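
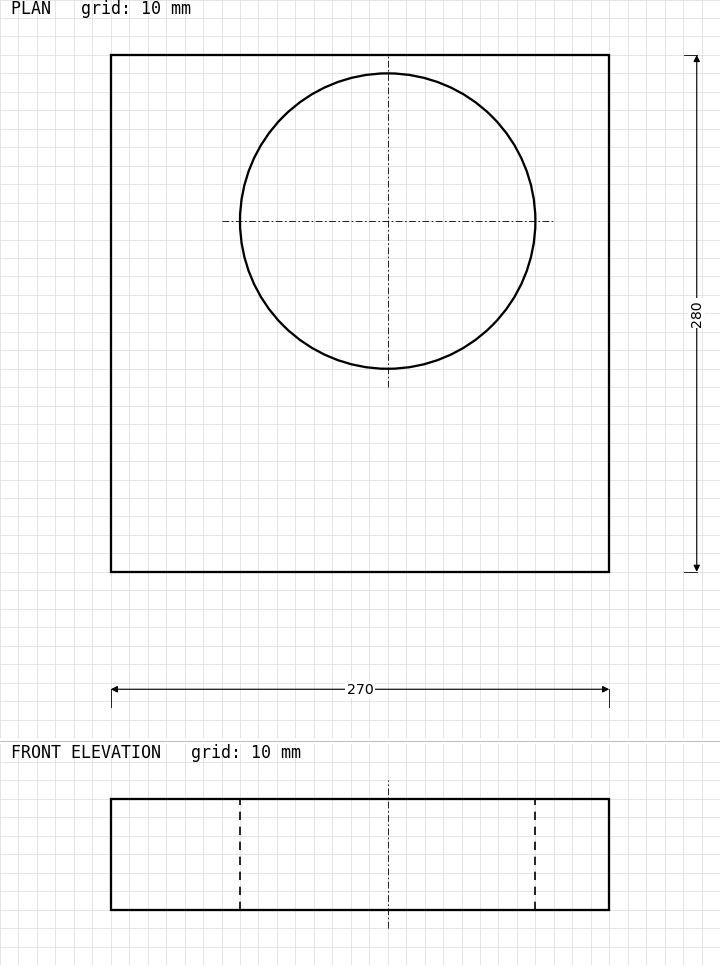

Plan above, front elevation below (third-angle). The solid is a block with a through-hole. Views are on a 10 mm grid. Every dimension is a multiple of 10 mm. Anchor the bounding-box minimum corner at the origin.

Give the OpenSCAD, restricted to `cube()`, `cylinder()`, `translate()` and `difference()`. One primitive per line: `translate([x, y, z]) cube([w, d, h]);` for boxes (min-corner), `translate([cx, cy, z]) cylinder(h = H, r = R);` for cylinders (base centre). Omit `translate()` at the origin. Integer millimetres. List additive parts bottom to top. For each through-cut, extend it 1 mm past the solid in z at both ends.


difference() {
  cube([270, 280, 60]);
  translate([150, 190, -1]) cylinder(h = 62, r = 80);
}


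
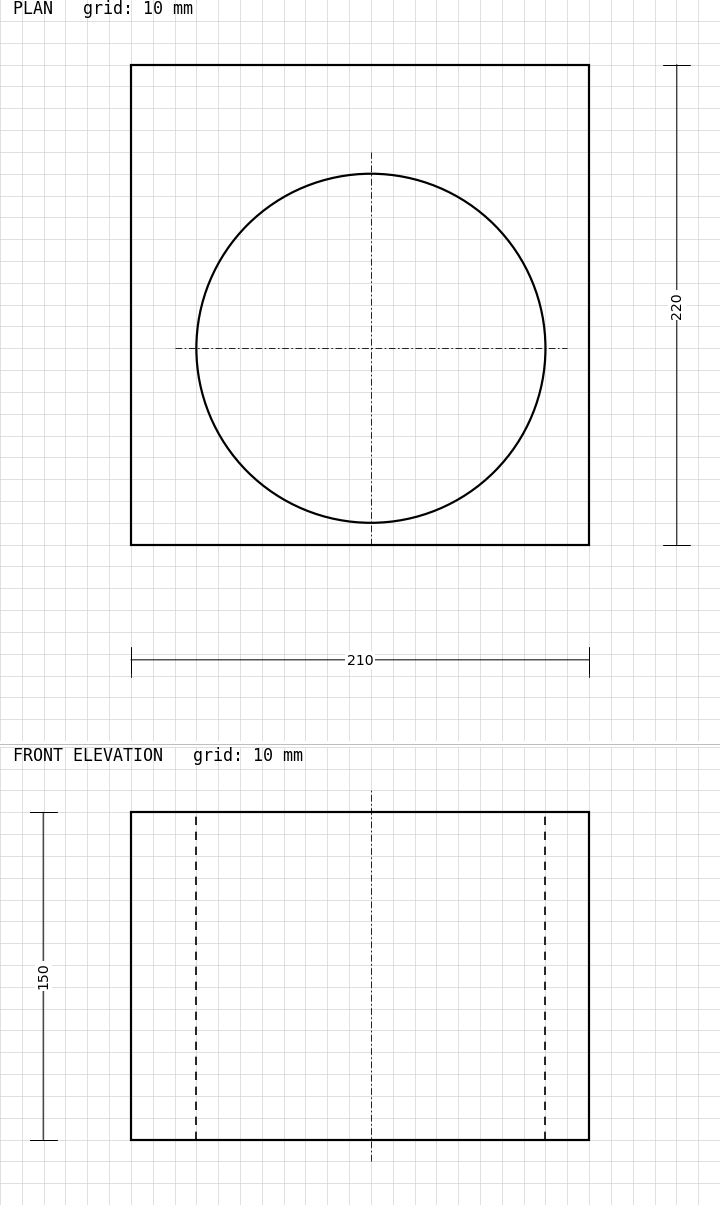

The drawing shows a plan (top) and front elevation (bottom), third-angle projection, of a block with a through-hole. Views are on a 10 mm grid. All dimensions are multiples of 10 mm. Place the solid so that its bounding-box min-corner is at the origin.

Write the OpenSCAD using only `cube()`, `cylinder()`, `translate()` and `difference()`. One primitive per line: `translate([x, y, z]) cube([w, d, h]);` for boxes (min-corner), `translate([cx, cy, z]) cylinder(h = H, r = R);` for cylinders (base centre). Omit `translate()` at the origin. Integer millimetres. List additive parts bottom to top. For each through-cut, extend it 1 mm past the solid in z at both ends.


difference() {
  cube([210, 220, 150]);
  translate([110, 90, -1]) cylinder(h = 152, r = 80);
}


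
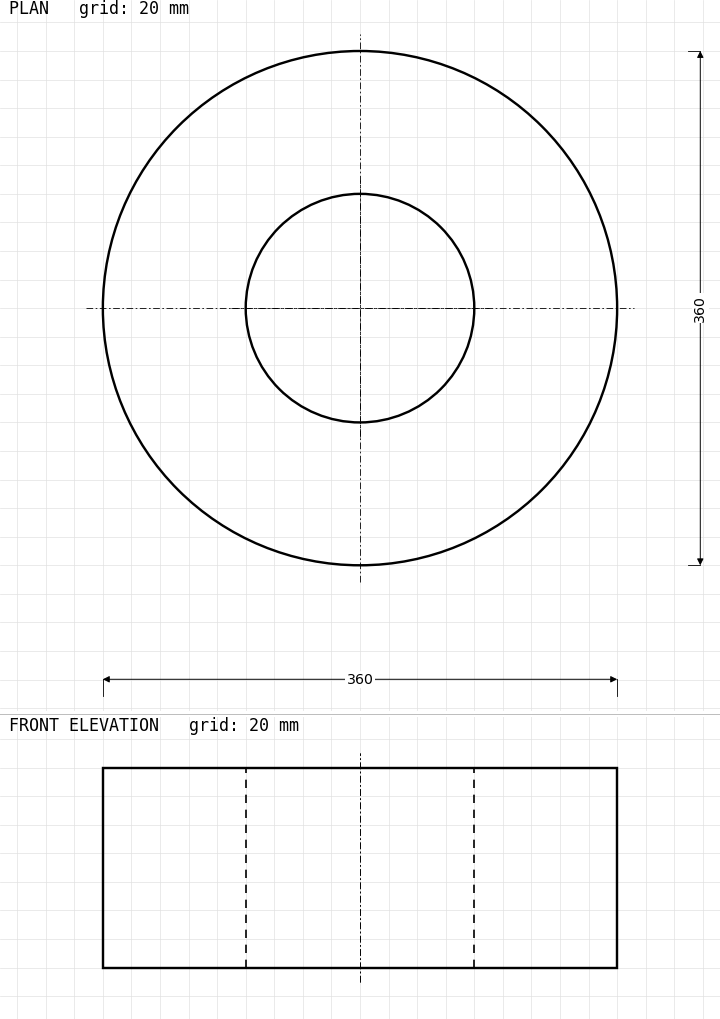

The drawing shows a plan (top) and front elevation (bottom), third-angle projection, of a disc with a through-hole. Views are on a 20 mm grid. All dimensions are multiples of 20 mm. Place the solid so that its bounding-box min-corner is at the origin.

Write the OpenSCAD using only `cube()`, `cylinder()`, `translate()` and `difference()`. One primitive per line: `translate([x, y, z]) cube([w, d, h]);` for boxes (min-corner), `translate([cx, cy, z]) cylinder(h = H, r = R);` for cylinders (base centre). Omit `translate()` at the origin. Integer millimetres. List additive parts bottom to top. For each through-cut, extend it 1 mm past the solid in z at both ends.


difference() {
  translate([180, 180, 0]) cylinder(h = 140, r = 180);
  translate([180, 180, -1]) cylinder(h = 142, r = 80);
}


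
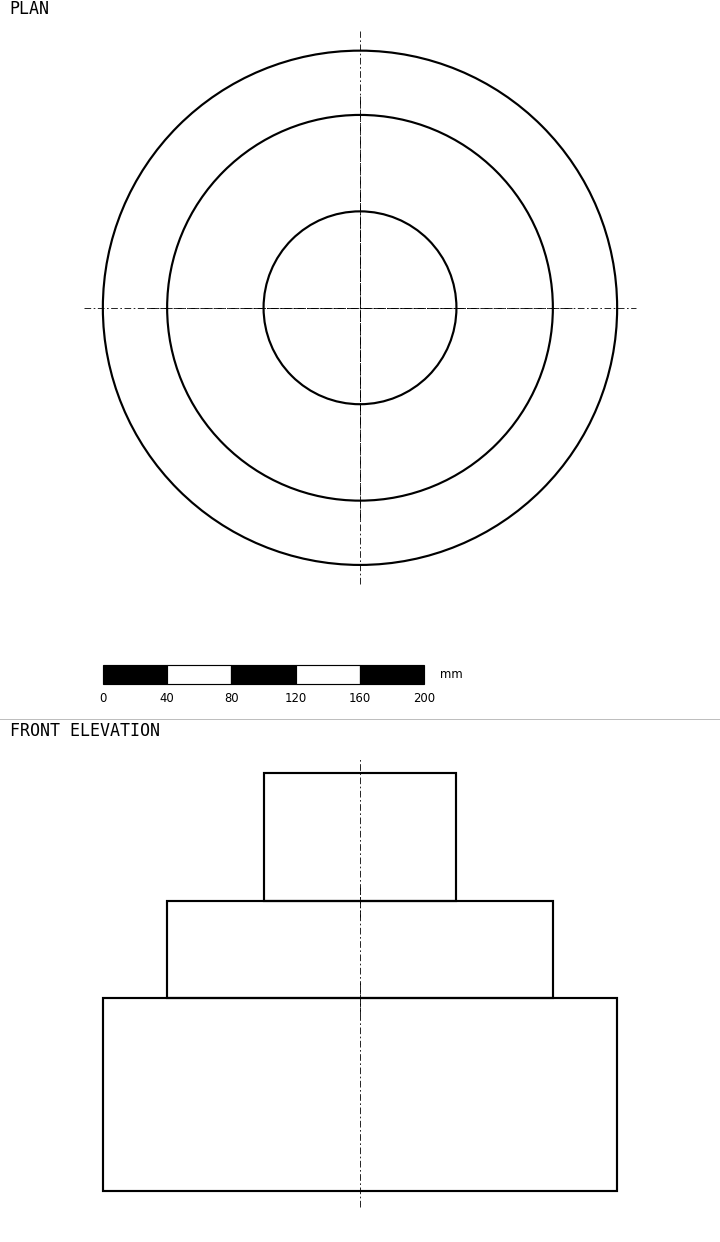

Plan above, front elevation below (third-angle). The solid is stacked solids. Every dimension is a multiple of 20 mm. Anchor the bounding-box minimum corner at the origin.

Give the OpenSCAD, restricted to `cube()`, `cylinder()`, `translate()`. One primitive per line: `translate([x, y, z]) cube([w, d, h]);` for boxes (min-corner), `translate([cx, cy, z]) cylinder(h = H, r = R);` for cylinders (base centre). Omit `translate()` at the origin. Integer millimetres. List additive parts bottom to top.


translate([160, 160, 0]) cylinder(h = 120, r = 160);
translate([160, 160, 120]) cylinder(h = 60, r = 120);
translate([160, 160, 180]) cylinder(h = 80, r = 60);


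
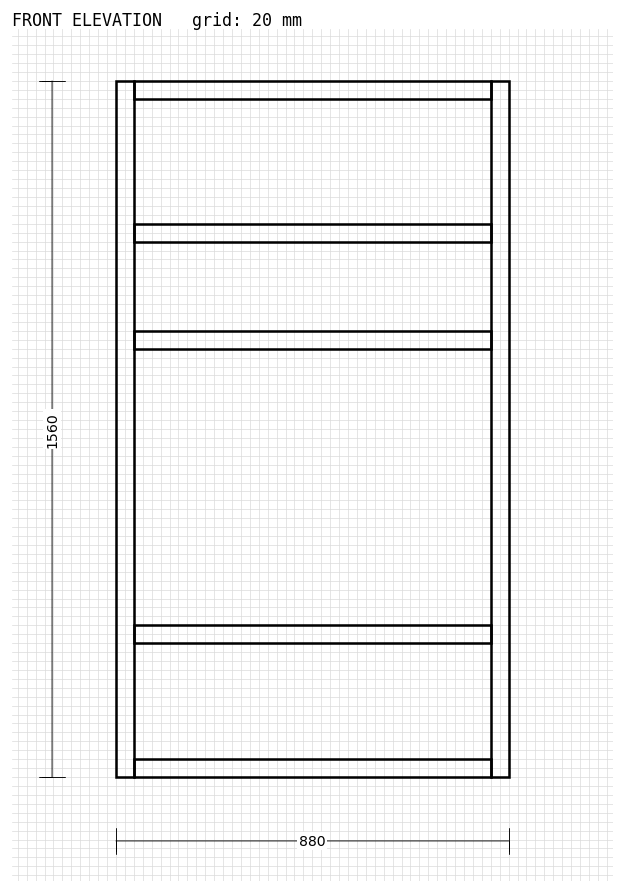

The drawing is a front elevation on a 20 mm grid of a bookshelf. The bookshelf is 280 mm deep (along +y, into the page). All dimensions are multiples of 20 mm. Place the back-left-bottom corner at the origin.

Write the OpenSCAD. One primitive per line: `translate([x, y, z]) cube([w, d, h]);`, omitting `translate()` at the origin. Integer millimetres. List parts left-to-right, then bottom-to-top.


cube([40, 280, 1560]);
translate([40, 0, 0]) cube([800, 280, 40]);
translate([40, 0, 300]) cube([800, 280, 40]);
translate([40, 0, 960]) cube([800, 280, 40]);
translate([40, 0, 1200]) cube([800, 280, 40]);
translate([40, 0, 1520]) cube([800, 280, 40]);
translate([840, 0, 0]) cube([40, 280, 1560]);


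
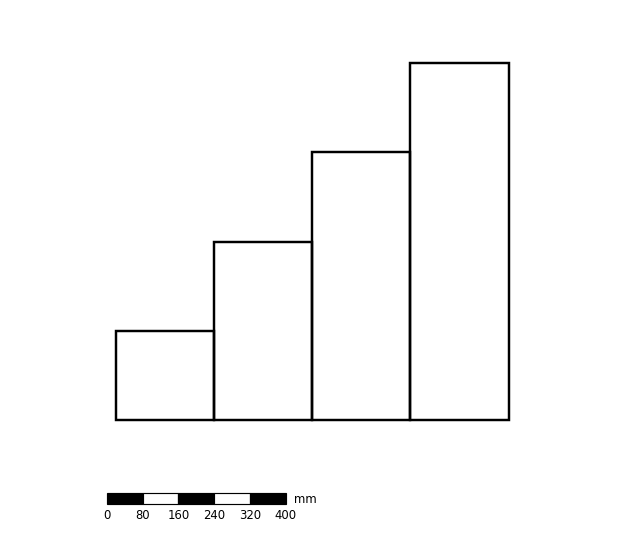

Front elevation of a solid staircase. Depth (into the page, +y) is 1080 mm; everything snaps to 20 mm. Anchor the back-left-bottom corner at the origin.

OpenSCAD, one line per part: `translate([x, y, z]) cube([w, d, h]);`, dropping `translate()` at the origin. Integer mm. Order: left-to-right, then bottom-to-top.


cube([220, 1080, 200]);
translate([220, 0, 0]) cube([220, 1080, 400]);
translate([440, 0, 0]) cube([220, 1080, 600]);
translate([660, 0, 0]) cube([220, 1080, 800]);


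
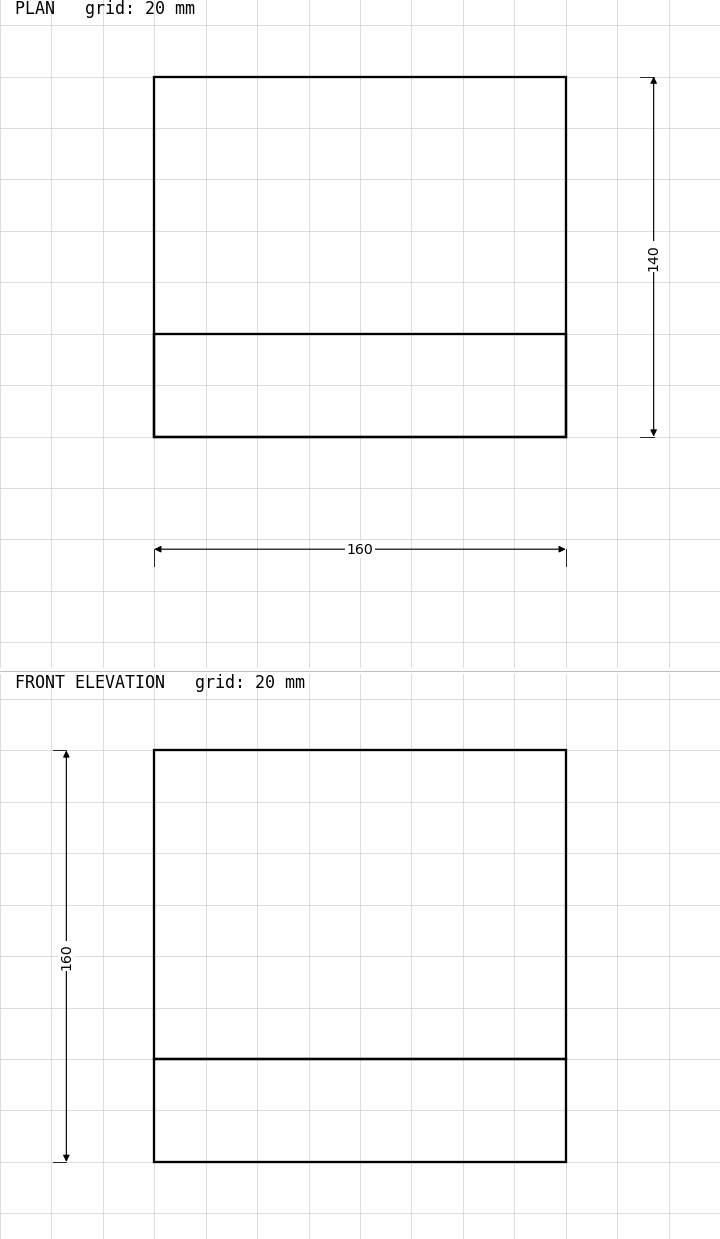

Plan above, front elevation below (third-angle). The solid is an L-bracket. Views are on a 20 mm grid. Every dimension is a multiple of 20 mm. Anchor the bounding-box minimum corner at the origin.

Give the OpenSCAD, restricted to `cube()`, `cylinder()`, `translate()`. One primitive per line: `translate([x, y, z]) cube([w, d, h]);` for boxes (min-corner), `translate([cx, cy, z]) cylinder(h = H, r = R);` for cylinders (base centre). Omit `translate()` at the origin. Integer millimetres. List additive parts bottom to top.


cube([160, 140, 40]);
translate([0, 0, 40]) cube([160, 40, 120]);


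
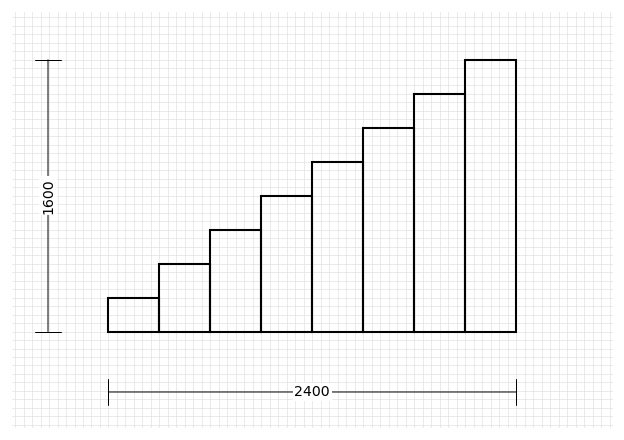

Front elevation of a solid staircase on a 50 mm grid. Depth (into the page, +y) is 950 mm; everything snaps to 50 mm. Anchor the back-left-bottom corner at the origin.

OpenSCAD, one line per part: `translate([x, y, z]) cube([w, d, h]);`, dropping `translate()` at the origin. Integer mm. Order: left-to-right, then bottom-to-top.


cube([300, 950, 200]);
translate([300, 0, 0]) cube([300, 950, 400]);
translate([600, 0, 0]) cube([300, 950, 600]);
translate([900, 0, 0]) cube([300, 950, 800]);
translate([1200, 0, 0]) cube([300, 950, 1000]);
translate([1500, 0, 0]) cube([300, 950, 1200]);
translate([1800, 0, 0]) cube([300, 950, 1400]);
translate([2100, 0, 0]) cube([300, 950, 1600]);


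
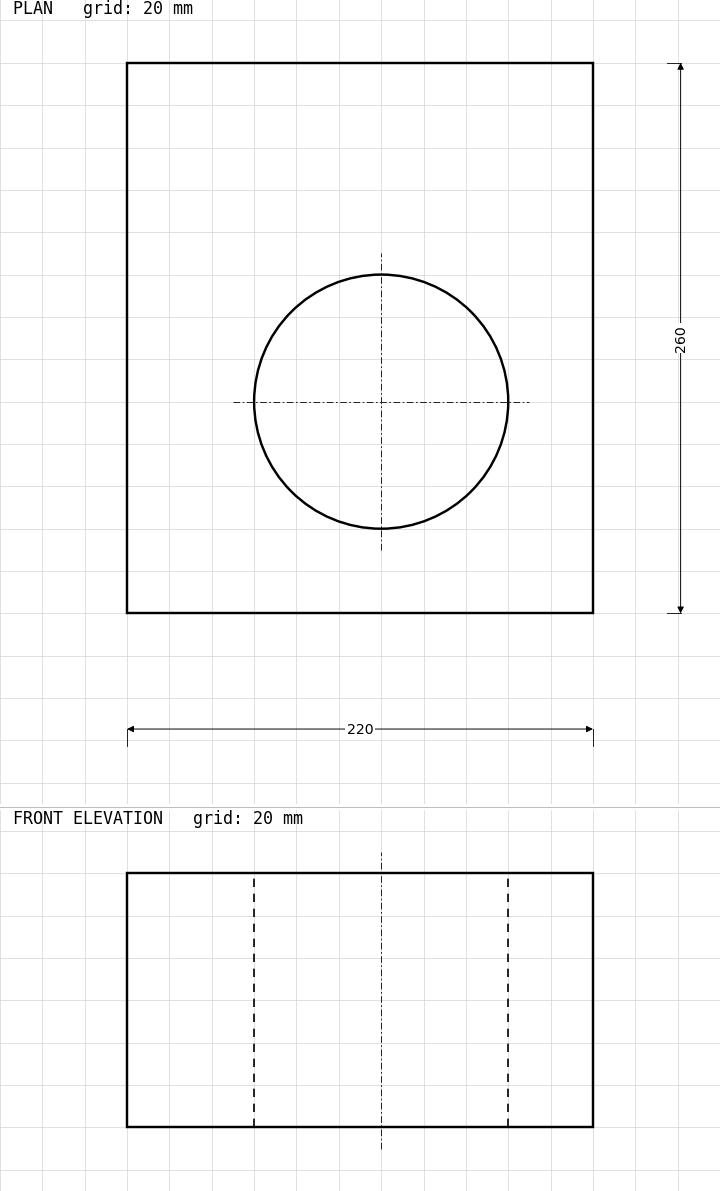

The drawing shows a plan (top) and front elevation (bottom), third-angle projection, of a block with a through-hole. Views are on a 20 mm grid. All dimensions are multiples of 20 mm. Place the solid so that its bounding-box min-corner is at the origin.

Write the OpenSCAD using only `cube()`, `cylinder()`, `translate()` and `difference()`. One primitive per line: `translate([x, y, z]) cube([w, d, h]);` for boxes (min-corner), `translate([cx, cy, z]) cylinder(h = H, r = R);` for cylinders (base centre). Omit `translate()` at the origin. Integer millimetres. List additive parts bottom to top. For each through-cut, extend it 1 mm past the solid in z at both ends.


difference() {
  cube([220, 260, 120]);
  translate([120, 100, -1]) cylinder(h = 122, r = 60);
}


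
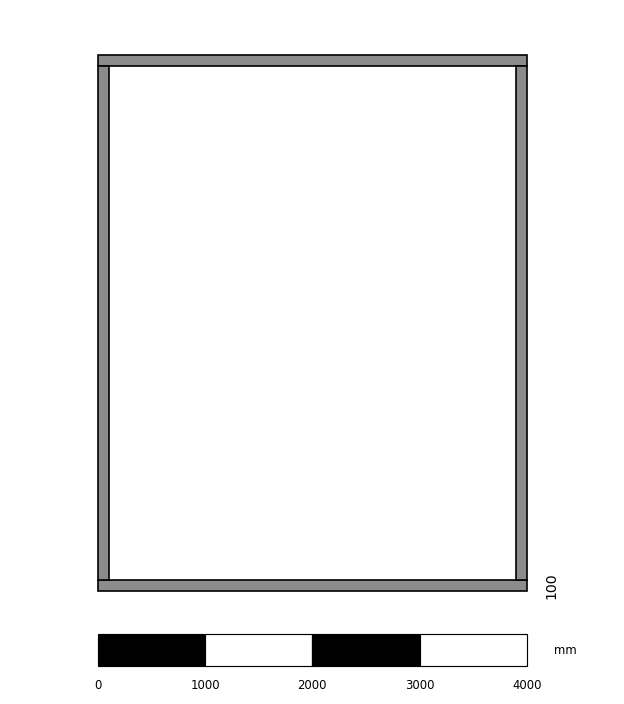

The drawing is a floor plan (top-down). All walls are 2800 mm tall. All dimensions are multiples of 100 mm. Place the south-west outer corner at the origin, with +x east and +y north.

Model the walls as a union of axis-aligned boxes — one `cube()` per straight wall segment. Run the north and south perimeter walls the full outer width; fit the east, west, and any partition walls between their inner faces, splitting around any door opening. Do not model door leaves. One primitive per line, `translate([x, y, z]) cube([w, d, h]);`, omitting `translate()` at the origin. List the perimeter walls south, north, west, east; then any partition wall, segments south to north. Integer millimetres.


cube([4000, 100, 2800]);
translate([0, 4900, 0]) cube([4000, 100, 2800]);
translate([0, 100, 0]) cube([100, 4800, 2800]);
translate([3900, 100, 0]) cube([100, 4800, 2800]);


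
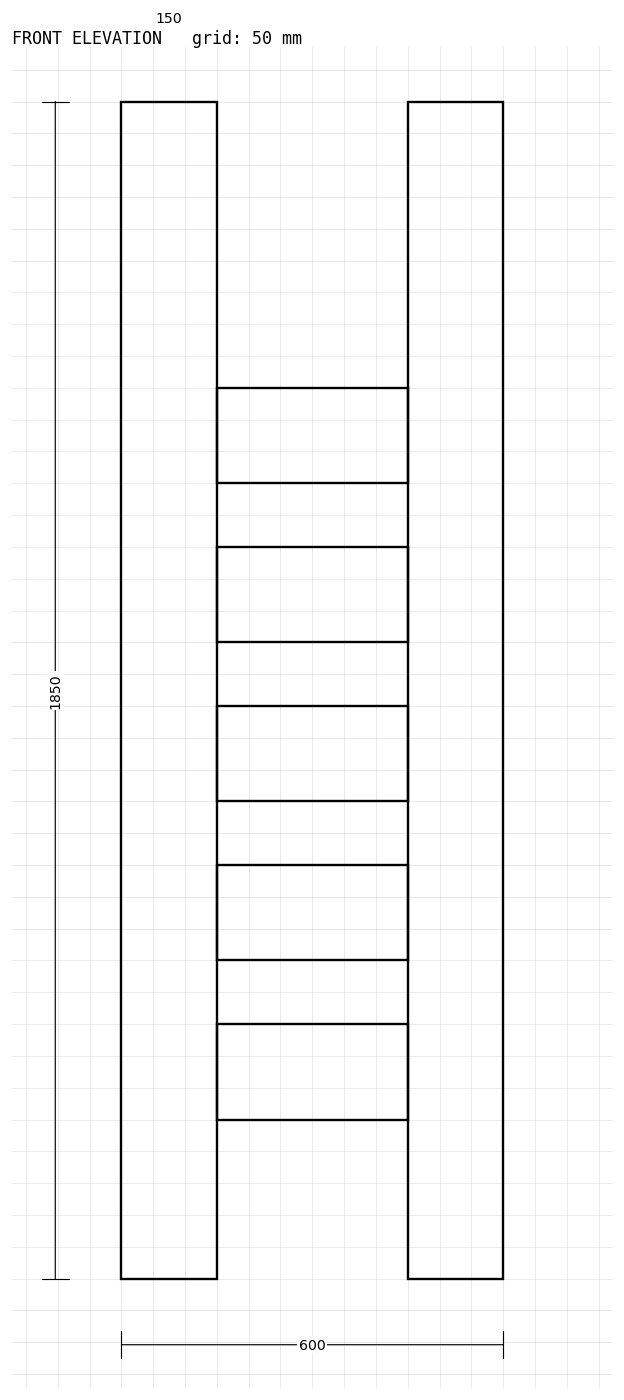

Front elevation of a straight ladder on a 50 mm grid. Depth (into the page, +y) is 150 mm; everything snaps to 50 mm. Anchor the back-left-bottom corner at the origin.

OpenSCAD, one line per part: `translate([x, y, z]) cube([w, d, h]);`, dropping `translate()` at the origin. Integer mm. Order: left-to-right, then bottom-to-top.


cube([150, 150, 1850]);
translate([150, 0, 250]) cube([300, 150, 150]);
translate([150, 0, 500]) cube([300, 150, 150]);
translate([150, 0, 750]) cube([300, 150, 150]);
translate([150, 0, 1000]) cube([300, 150, 150]);
translate([150, 0, 1250]) cube([300, 150, 150]);
translate([450, 0, 0]) cube([150, 150, 1850]);


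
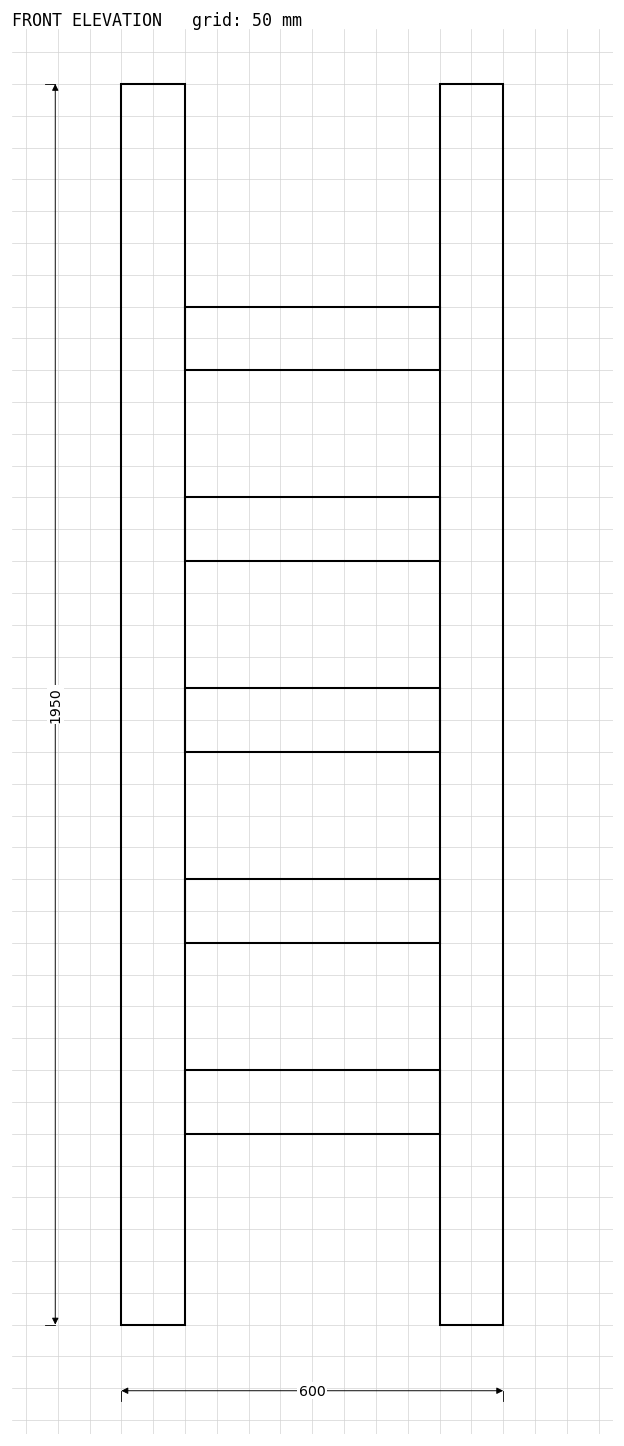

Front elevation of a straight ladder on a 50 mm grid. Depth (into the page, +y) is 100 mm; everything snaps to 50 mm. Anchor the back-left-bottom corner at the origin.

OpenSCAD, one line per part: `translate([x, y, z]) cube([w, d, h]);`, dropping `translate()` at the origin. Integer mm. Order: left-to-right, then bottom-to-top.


cube([100, 100, 1950]);
translate([100, 0, 300]) cube([400, 100, 100]);
translate([100, 0, 600]) cube([400, 100, 100]);
translate([100, 0, 900]) cube([400, 100, 100]);
translate([100, 0, 1200]) cube([400, 100, 100]);
translate([100, 0, 1500]) cube([400, 100, 100]);
translate([500, 0, 0]) cube([100, 100, 1950]);


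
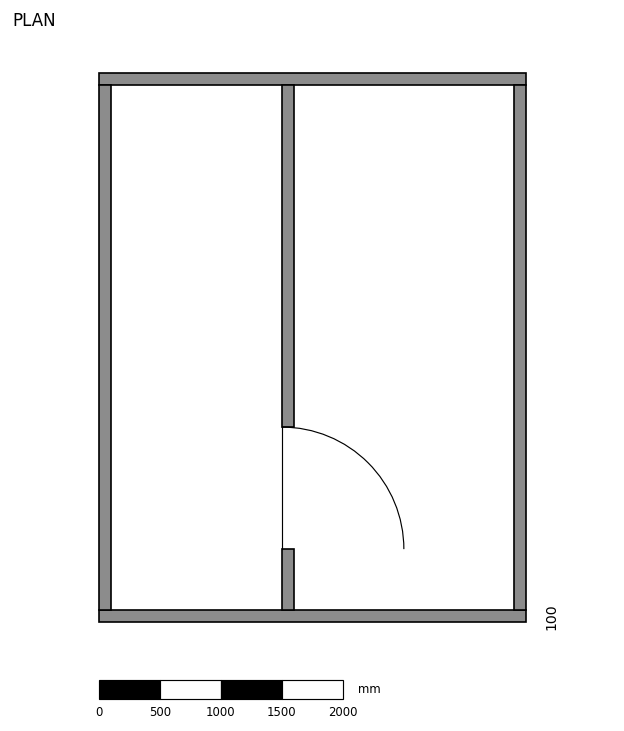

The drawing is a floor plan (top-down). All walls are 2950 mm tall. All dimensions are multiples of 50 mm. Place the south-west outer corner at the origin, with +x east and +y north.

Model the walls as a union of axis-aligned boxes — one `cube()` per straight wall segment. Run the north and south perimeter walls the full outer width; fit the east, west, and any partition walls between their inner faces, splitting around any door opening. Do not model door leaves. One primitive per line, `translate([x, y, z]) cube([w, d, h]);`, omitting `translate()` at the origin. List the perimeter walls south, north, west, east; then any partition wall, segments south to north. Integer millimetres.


cube([3500, 100, 2950]);
translate([0, 4400, 0]) cube([3500, 100, 2950]);
translate([0, 100, 0]) cube([100, 4300, 2950]);
translate([3400, 100, 0]) cube([100, 4300, 2950]);
translate([1500, 100, 0]) cube([100, 500, 2950]);
translate([1500, 1600, 0]) cube([100, 2800, 2950]);


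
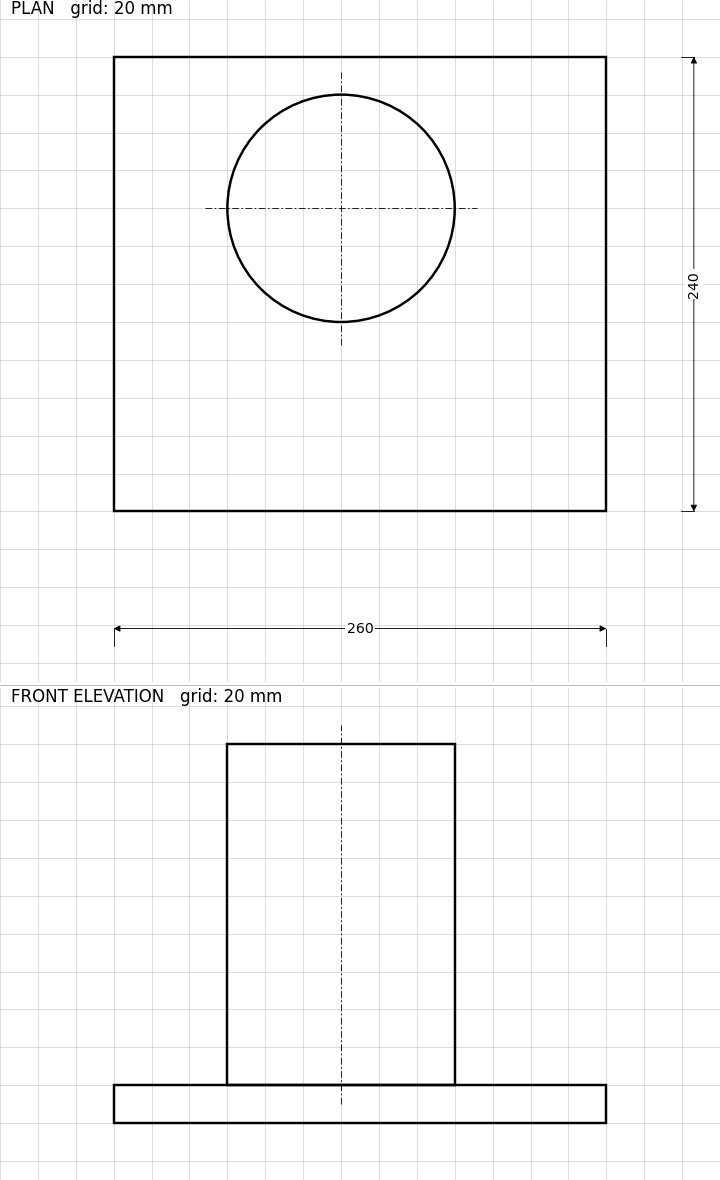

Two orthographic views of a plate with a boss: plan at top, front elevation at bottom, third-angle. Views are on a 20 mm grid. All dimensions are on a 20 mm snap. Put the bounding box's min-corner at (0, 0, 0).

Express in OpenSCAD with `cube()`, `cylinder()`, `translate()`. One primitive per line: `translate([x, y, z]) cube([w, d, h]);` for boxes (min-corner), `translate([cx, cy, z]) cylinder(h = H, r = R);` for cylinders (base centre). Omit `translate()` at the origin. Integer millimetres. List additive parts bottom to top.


cube([260, 240, 20]);
translate([120, 160, 20]) cylinder(h = 180, r = 60);


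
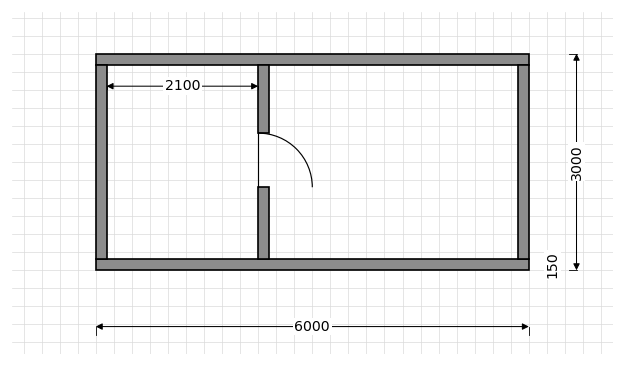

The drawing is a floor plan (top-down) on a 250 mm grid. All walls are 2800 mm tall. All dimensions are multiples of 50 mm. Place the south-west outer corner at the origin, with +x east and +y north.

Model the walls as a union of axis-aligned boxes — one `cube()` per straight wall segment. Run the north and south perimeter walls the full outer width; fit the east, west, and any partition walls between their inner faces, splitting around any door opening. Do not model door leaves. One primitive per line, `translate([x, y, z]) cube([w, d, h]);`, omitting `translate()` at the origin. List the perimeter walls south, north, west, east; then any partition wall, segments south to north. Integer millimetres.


cube([6000, 150, 2800]);
translate([0, 2850, 0]) cube([6000, 150, 2800]);
translate([0, 150, 0]) cube([150, 2700, 2800]);
translate([5850, 150, 0]) cube([150, 2700, 2800]);
translate([2250, 150, 0]) cube([150, 1000, 2800]);
translate([2250, 1900, 0]) cube([150, 950, 2800]);


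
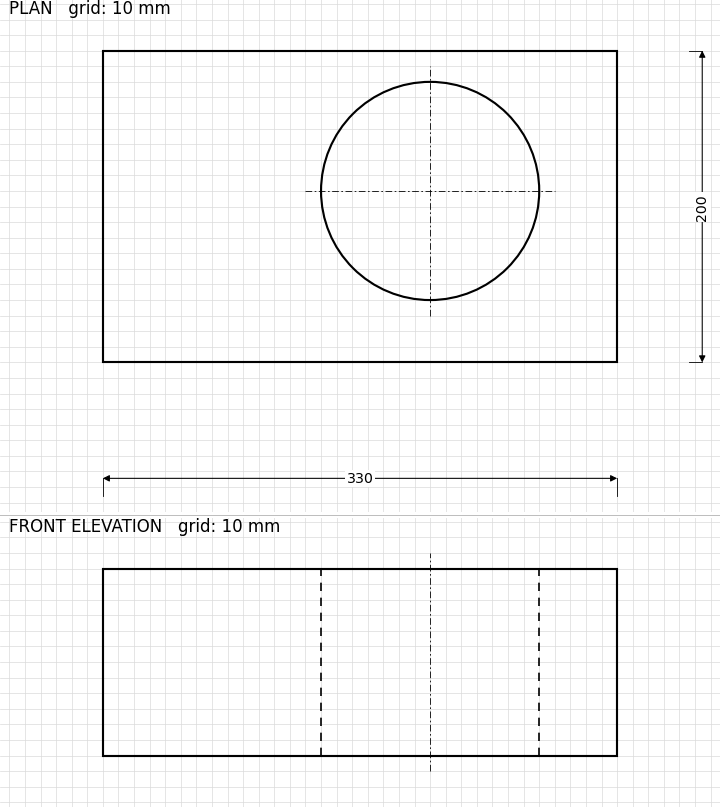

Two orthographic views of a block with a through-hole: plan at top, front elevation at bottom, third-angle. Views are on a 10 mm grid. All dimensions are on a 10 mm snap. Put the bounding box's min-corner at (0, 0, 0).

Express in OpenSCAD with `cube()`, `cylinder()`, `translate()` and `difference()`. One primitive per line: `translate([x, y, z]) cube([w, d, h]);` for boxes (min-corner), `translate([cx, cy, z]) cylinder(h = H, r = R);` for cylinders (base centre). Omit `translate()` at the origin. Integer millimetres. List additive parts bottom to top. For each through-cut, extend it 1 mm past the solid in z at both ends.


difference() {
  cube([330, 200, 120]);
  translate([210, 110, -1]) cylinder(h = 122, r = 70);
}


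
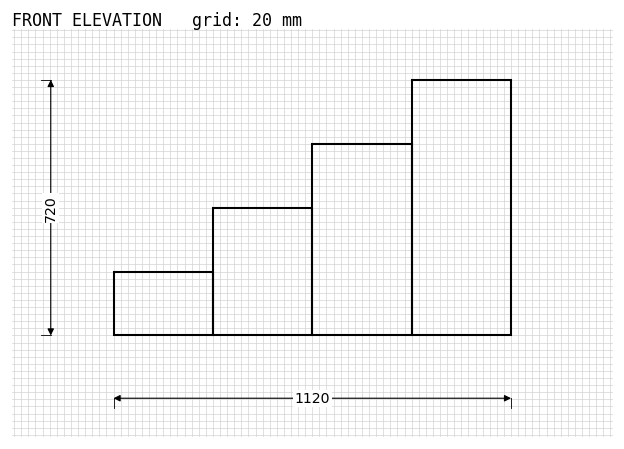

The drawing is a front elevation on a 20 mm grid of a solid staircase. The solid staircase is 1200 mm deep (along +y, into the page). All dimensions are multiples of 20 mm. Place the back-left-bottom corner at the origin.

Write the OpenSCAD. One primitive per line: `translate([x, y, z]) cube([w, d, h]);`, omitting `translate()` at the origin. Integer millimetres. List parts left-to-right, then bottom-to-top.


cube([280, 1200, 180]);
translate([280, 0, 0]) cube([280, 1200, 360]);
translate([560, 0, 0]) cube([280, 1200, 540]);
translate([840, 0, 0]) cube([280, 1200, 720]);


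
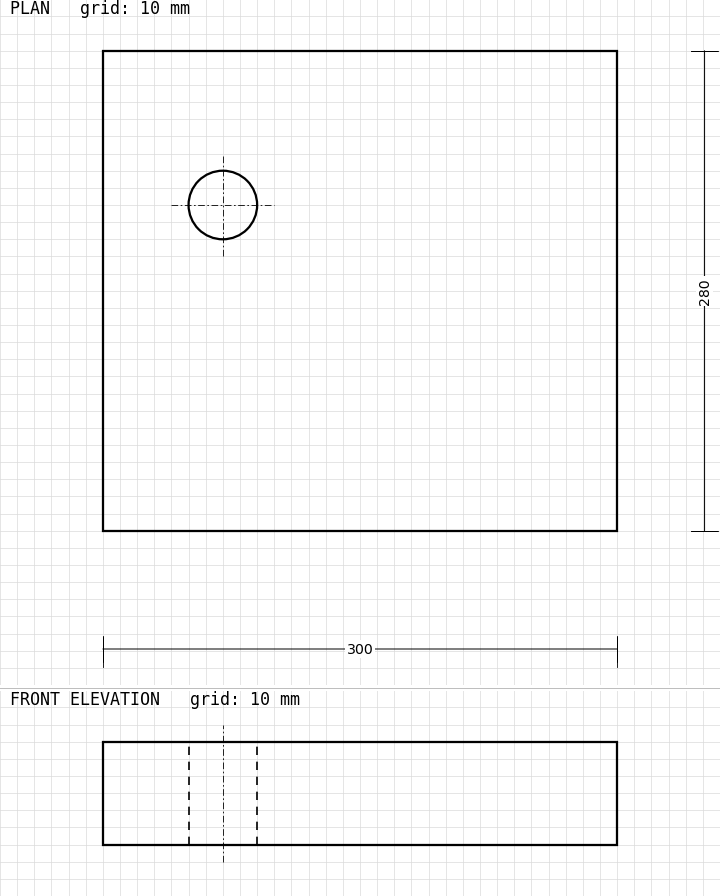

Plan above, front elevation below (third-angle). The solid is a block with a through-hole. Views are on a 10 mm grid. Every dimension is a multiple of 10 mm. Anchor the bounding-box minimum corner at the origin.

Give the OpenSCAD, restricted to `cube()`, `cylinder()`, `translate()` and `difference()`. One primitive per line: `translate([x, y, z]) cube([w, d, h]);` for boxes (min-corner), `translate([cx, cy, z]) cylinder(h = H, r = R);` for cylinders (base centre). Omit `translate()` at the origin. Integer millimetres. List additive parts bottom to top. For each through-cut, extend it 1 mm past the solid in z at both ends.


difference() {
  cube([300, 280, 60]);
  translate([70, 190, -1]) cylinder(h = 62, r = 20);
}


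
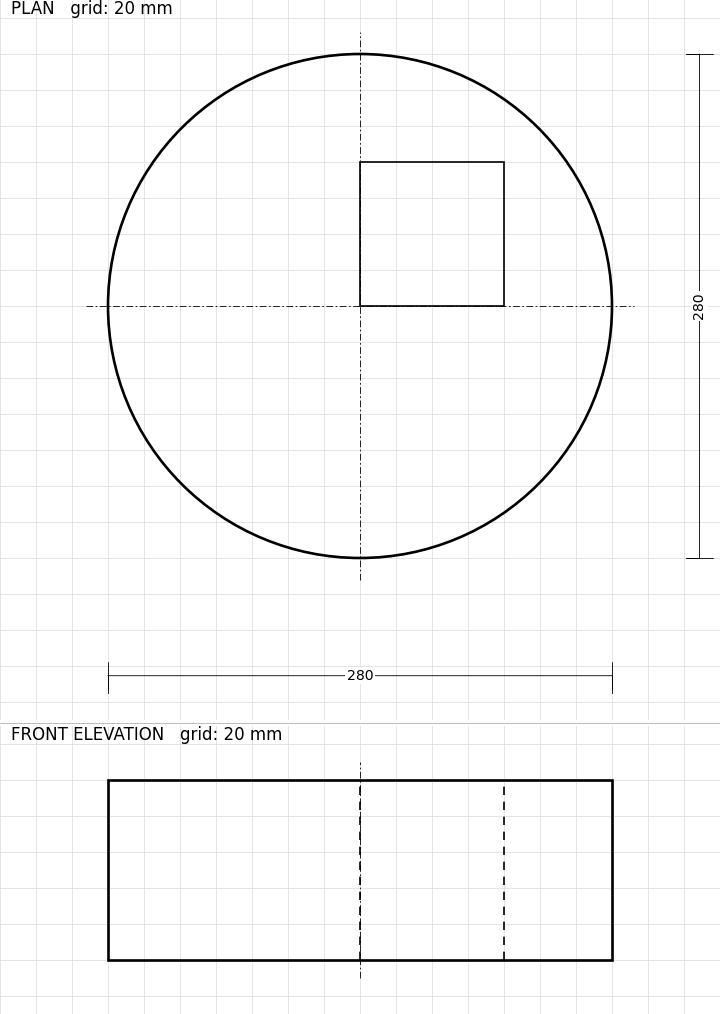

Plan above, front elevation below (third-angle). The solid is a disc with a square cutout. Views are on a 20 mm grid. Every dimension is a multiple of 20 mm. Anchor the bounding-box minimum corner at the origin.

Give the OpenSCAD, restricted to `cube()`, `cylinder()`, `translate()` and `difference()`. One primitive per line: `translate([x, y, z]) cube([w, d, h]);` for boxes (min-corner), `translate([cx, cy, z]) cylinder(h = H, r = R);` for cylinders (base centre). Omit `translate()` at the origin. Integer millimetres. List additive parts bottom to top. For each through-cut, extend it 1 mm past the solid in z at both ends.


difference() {
  translate([140, 140, 0]) cylinder(h = 100, r = 140);
  translate([140, 140, -1]) cube([80, 80, 102]);
}


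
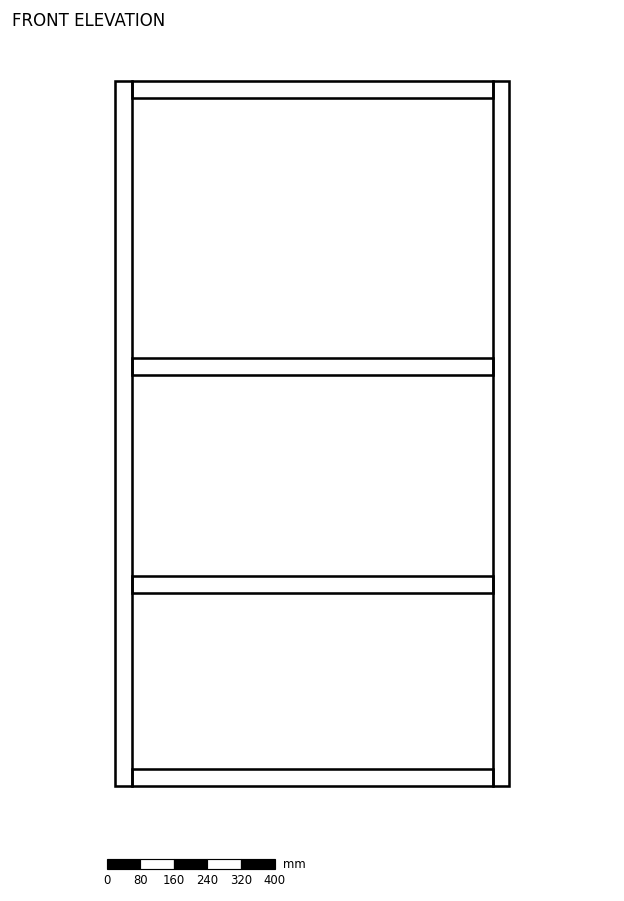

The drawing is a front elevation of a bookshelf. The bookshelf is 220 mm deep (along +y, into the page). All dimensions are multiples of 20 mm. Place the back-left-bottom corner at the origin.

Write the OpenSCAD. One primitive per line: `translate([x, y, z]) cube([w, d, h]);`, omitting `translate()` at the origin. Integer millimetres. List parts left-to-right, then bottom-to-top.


cube([40, 220, 1680]);
translate([40, 0, 0]) cube([860, 220, 40]);
translate([40, 0, 460]) cube([860, 220, 40]);
translate([40, 0, 980]) cube([860, 220, 40]);
translate([40, 0, 1640]) cube([860, 220, 40]);
translate([900, 0, 0]) cube([40, 220, 1680]);


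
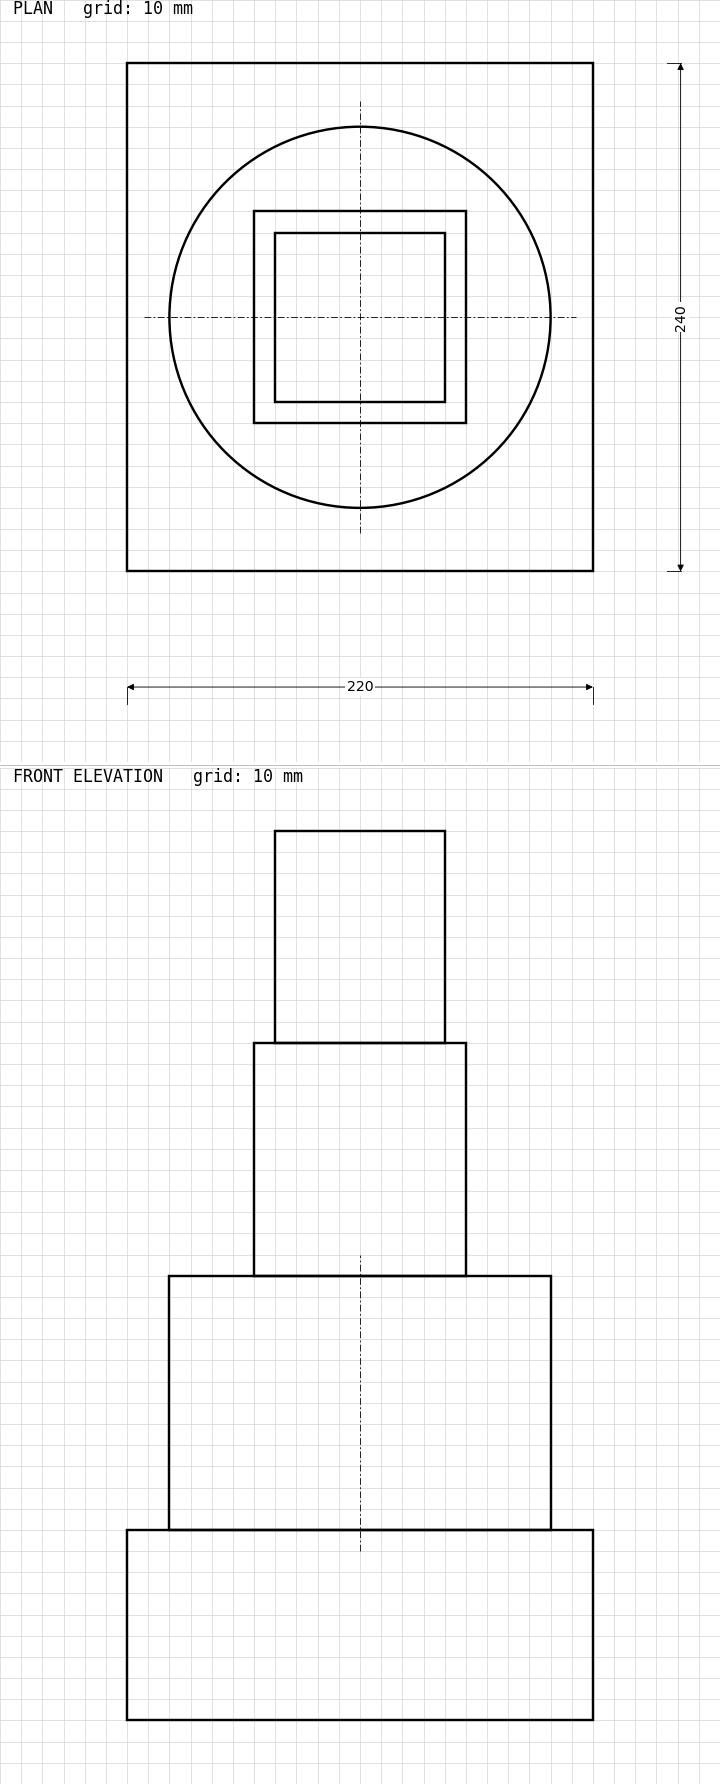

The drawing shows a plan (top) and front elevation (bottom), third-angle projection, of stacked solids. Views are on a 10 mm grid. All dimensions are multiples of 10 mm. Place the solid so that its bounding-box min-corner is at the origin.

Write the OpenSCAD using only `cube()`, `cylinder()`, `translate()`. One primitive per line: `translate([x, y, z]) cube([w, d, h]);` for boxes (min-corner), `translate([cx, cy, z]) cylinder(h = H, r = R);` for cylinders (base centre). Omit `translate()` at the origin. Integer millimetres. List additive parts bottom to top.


cube([220, 240, 90]);
translate([110, 120, 90]) cylinder(h = 120, r = 90);
translate([60, 70, 210]) cube([100, 100, 110]);
translate([70, 80, 320]) cube([80, 80, 100]);


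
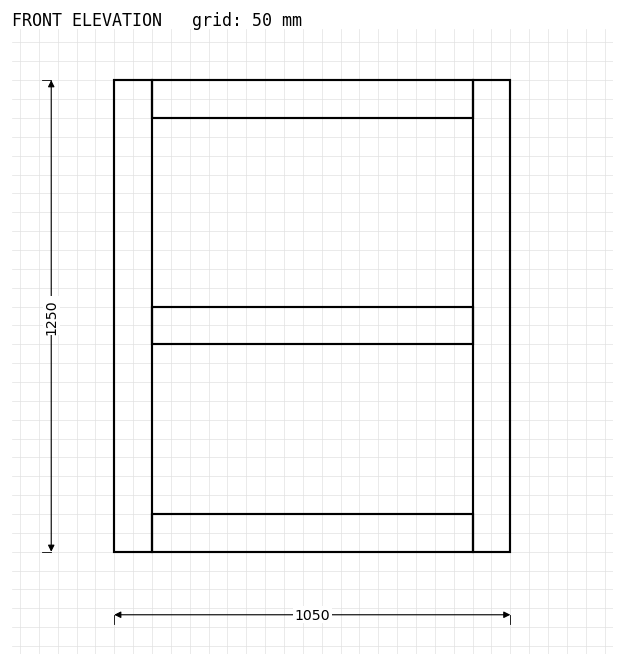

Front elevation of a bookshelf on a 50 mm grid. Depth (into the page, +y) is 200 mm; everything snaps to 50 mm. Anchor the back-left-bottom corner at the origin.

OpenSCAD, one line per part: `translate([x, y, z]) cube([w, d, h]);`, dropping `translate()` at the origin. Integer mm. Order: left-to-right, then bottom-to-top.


cube([100, 200, 1250]);
translate([100, 0, 0]) cube([850, 200, 100]);
translate([100, 0, 550]) cube([850, 200, 100]);
translate([100, 0, 1150]) cube([850, 200, 100]);
translate([950, 0, 0]) cube([100, 200, 1250]);


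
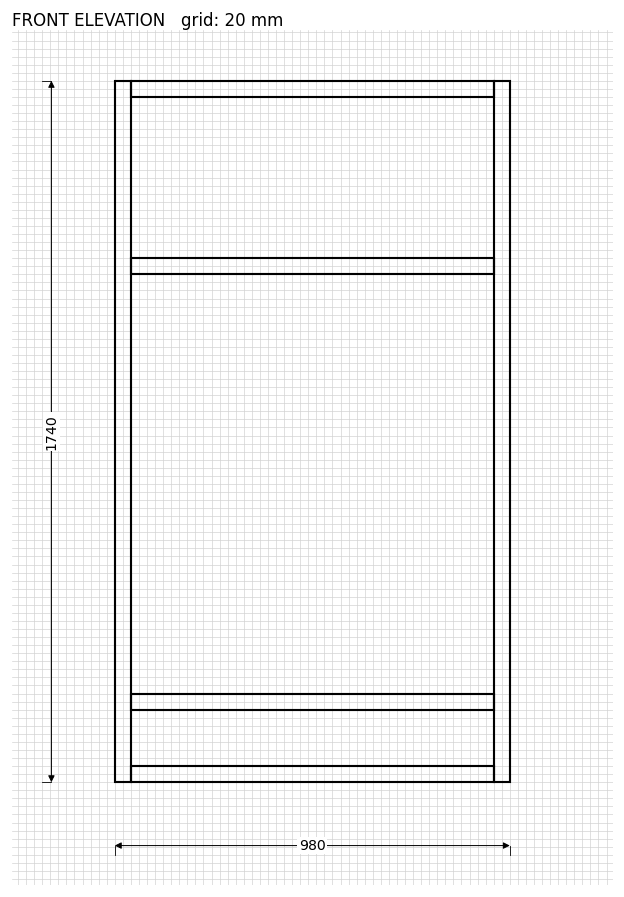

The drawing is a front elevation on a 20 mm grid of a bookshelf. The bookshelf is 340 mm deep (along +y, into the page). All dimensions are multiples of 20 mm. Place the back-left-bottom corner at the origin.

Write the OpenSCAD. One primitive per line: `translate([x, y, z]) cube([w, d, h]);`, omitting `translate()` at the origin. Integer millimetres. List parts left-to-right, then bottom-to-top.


cube([40, 340, 1740]);
translate([40, 0, 0]) cube([900, 340, 40]);
translate([40, 0, 180]) cube([900, 340, 40]);
translate([40, 0, 1260]) cube([900, 340, 40]);
translate([40, 0, 1700]) cube([900, 340, 40]);
translate([940, 0, 0]) cube([40, 340, 1740]);


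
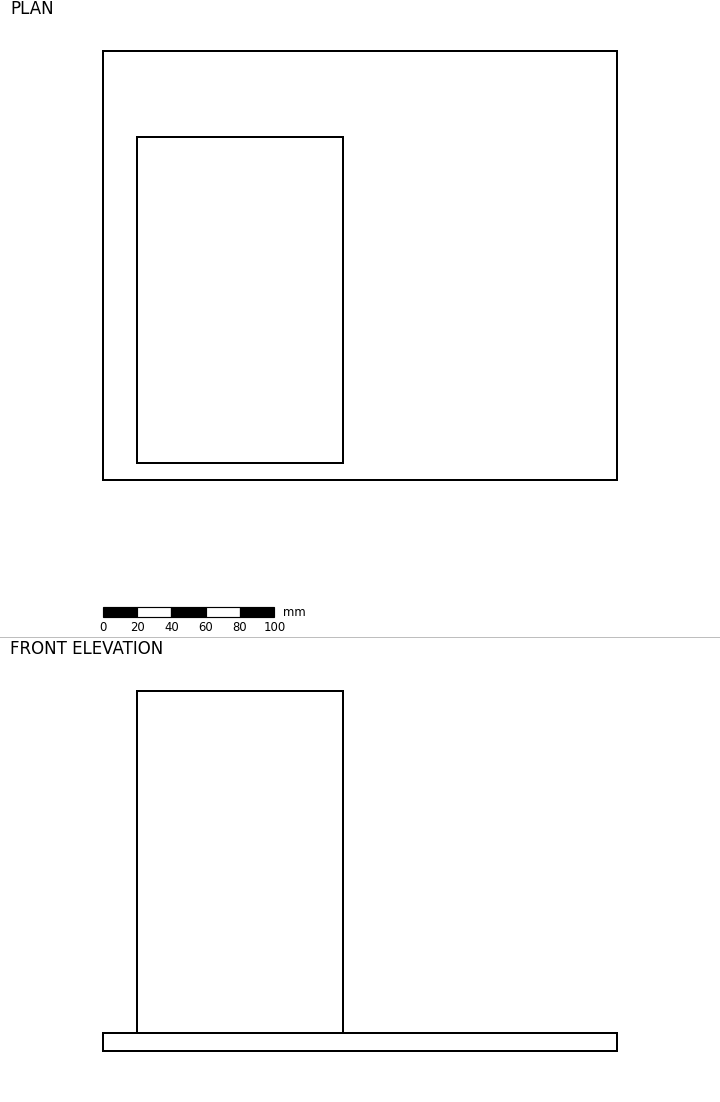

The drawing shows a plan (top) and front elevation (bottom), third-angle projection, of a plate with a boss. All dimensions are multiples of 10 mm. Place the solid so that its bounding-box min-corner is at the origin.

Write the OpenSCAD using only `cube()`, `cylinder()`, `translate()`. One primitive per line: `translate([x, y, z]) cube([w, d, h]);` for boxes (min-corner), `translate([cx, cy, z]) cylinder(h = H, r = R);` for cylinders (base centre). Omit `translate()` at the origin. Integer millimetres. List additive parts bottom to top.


cube([300, 250, 10]);
translate([20, 10, 10]) cube([120, 190, 200]);


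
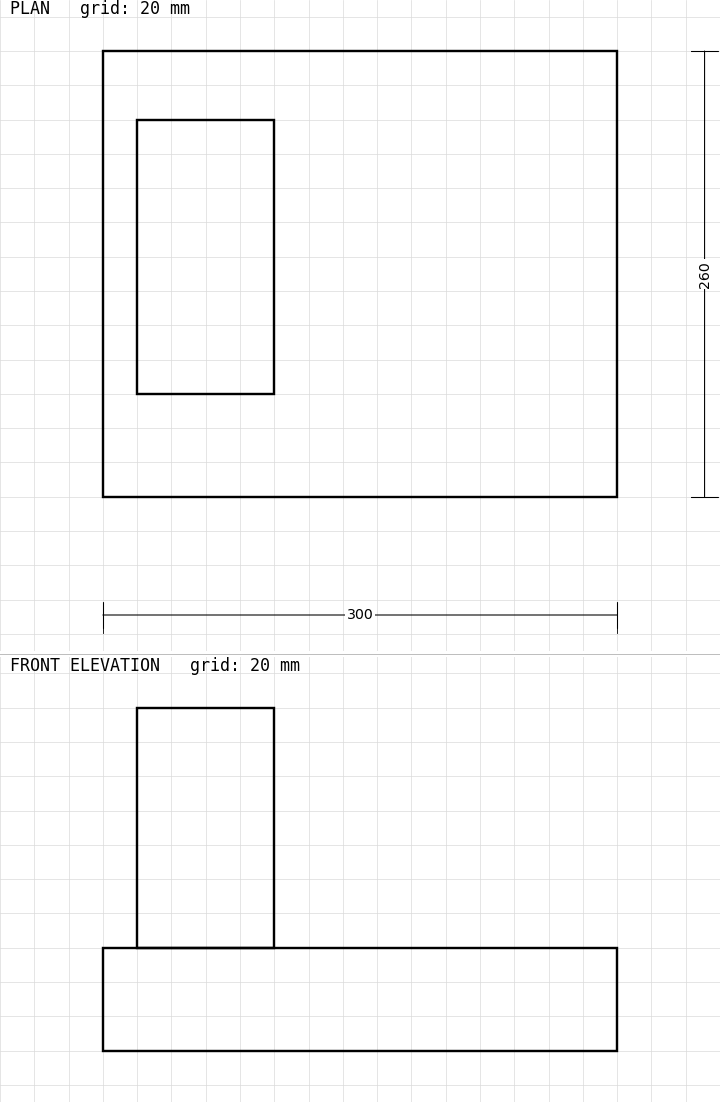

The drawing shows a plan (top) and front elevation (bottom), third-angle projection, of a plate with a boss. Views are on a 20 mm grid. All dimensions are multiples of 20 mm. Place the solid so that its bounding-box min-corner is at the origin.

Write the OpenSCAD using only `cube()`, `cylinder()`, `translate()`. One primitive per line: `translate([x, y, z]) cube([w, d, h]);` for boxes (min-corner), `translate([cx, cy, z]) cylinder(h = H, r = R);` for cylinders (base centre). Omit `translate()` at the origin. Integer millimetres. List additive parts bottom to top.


cube([300, 260, 60]);
translate([20, 60, 60]) cube([80, 160, 140]);


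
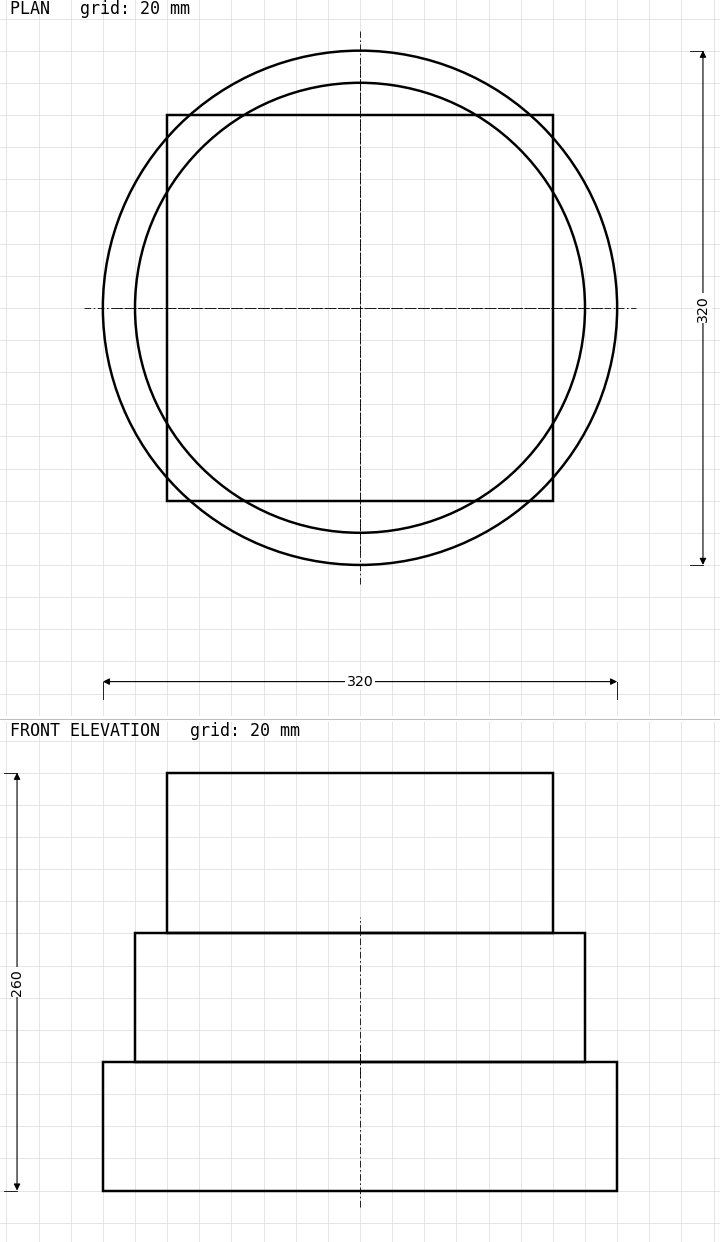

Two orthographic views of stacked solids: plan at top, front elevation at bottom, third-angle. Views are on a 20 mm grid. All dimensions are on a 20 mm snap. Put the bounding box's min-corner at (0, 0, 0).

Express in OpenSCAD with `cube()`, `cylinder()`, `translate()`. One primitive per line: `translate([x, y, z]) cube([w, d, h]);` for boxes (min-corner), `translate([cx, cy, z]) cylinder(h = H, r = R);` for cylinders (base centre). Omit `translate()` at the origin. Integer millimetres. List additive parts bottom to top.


translate([160, 160, 0]) cylinder(h = 80, r = 160);
translate([160, 160, 80]) cylinder(h = 80, r = 140);
translate([40, 40, 160]) cube([240, 240, 100]);


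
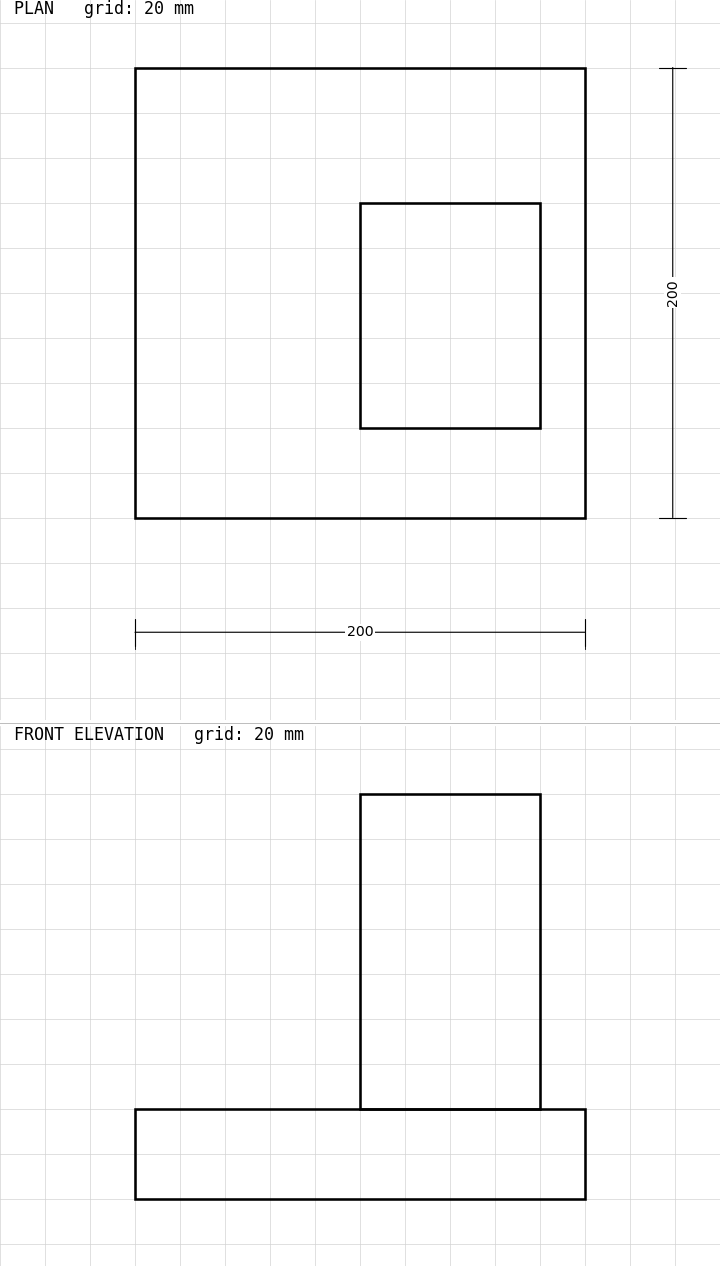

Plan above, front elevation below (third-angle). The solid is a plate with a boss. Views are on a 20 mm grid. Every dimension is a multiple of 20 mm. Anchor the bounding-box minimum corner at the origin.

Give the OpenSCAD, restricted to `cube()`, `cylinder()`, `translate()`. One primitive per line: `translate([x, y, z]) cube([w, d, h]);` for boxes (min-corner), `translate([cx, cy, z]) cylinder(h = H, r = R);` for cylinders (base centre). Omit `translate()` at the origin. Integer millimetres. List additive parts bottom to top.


cube([200, 200, 40]);
translate([100, 40, 40]) cube([80, 100, 140]);


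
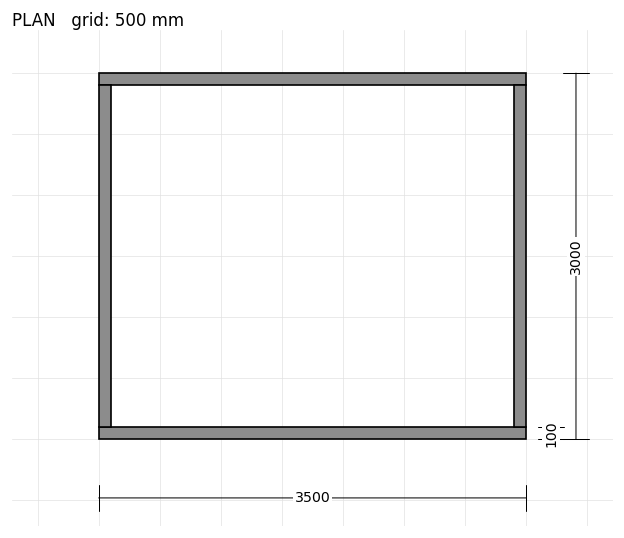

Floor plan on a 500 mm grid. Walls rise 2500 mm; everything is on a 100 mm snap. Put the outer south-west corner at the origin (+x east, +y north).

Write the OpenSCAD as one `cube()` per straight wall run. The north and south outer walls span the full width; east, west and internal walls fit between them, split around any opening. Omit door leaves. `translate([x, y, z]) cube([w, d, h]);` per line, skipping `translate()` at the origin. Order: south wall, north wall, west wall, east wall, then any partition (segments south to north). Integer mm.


cube([3500, 100, 2500]);
translate([0, 2900, 0]) cube([3500, 100, 2500]);
translate([0, 100, 0]) cube([100, 2800, 2500]);
translate([3400, 100, 0]) cube([100, 2800, 2500]);


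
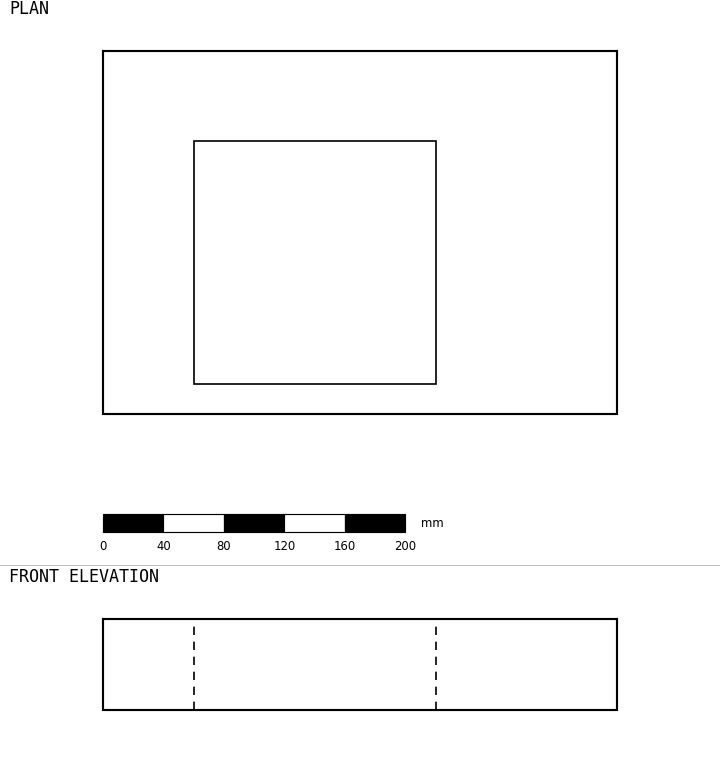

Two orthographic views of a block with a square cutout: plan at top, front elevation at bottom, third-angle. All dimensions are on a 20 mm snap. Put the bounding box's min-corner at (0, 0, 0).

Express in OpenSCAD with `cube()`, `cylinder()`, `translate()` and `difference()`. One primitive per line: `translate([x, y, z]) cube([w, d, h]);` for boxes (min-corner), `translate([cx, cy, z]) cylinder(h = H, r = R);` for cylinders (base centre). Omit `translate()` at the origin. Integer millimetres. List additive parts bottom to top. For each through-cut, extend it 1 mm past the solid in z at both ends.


difference() {
  cube([340, 240, 60]);
  translate([60, 20, -1]) cube([160, 160, 62]);
}


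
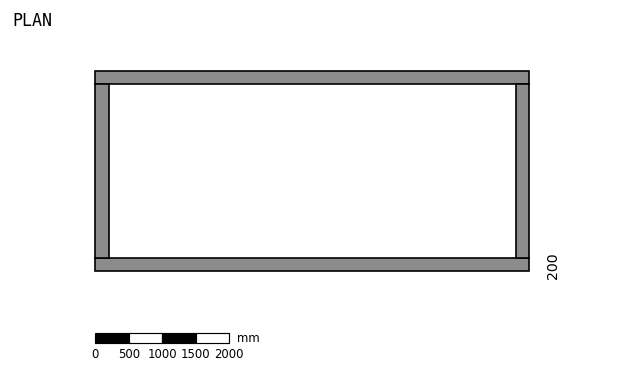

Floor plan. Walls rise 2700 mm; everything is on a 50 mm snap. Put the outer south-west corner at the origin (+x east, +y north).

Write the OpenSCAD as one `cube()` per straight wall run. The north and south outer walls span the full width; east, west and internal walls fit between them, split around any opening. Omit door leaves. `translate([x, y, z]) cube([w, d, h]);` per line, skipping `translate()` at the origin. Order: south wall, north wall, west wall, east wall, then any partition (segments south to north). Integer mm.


cube([6500, 200, 2700]);
translate([0, 2800, 0]) cube([6500, 200, 2700]);
translate([0, 200, 0]) cube([200, 2600, 2700]);
translate([6300, 200, 0]) cube([200, 2600, 2700]);


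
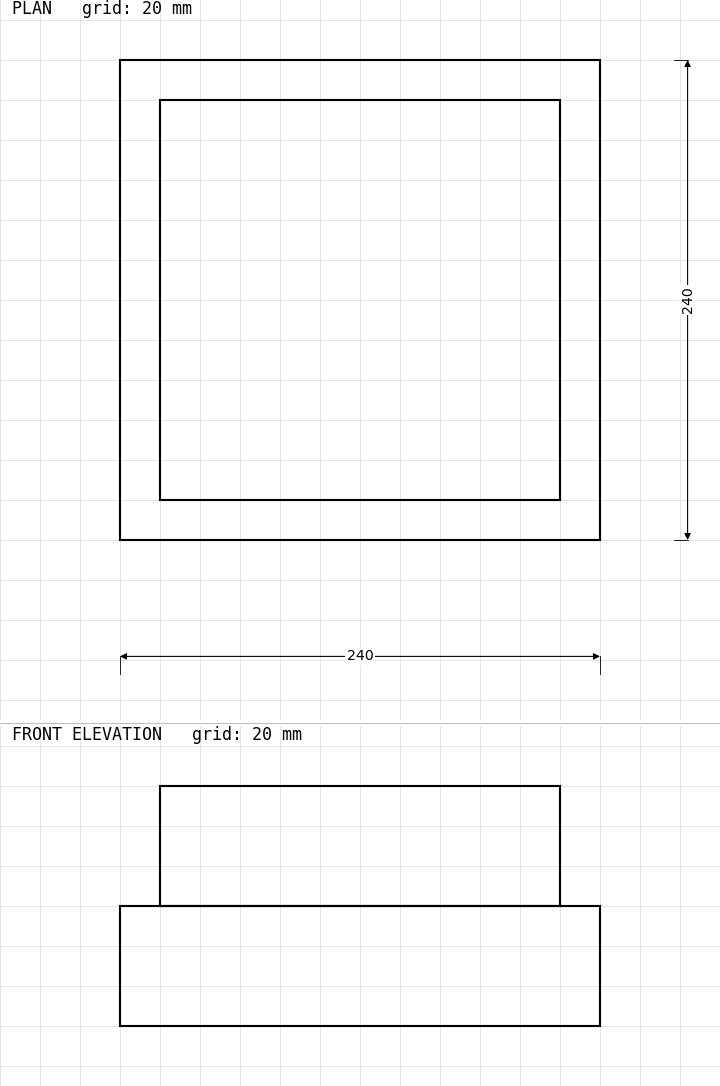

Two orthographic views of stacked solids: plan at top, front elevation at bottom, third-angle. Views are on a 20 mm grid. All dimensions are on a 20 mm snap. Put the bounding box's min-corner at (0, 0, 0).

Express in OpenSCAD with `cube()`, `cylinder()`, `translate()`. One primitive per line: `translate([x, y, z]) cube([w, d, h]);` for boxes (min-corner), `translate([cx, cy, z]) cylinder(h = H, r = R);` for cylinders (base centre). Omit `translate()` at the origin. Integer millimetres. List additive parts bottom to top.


cube([240, 240, 60]);
translate([20, 20, 60]) cube([200, 200, 60]);


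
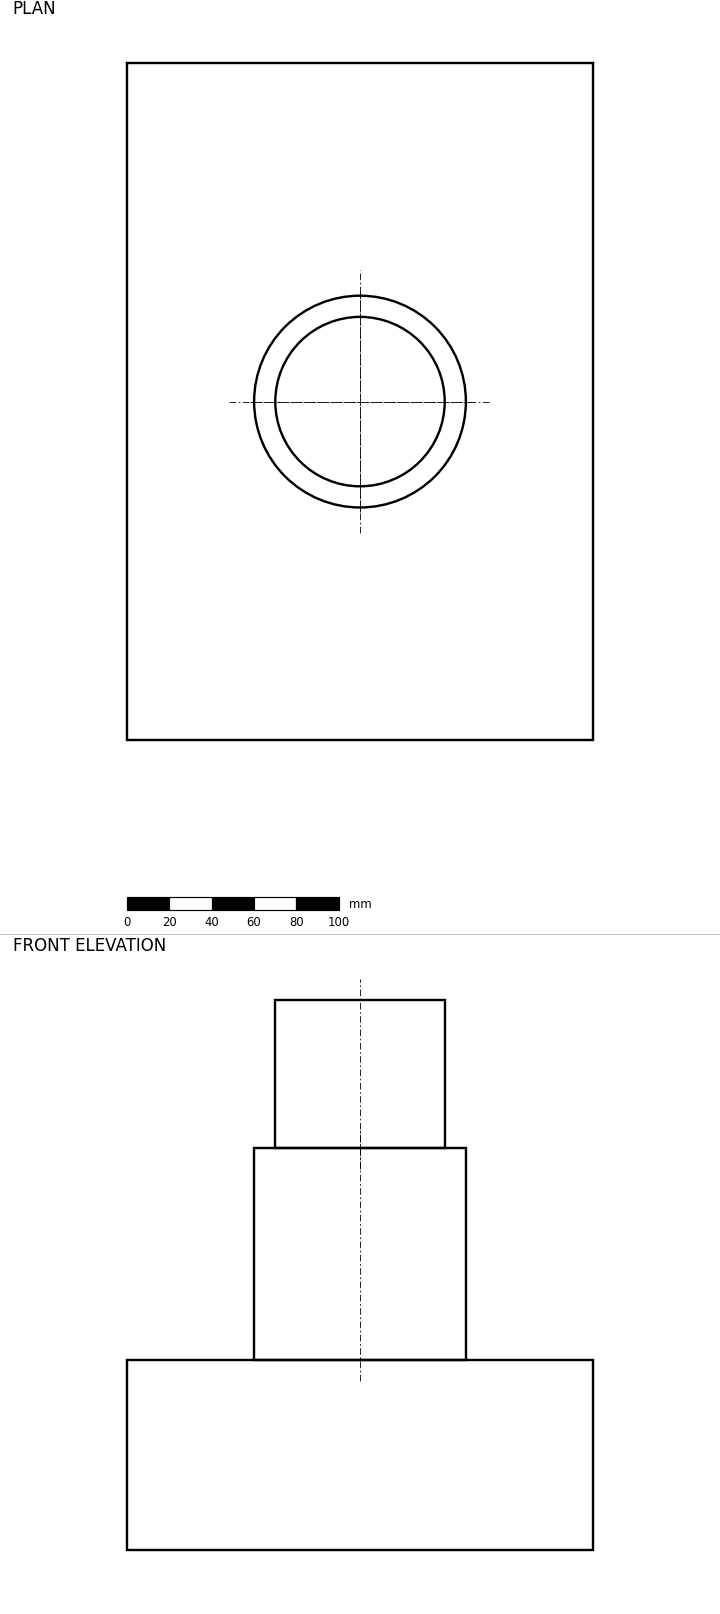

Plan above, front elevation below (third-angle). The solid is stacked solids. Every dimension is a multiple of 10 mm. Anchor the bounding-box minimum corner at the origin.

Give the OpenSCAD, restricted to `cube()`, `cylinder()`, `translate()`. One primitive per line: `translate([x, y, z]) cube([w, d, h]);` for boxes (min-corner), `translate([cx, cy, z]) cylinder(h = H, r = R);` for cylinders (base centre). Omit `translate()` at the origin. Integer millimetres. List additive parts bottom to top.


cube([220, 320, 90]);
translate([110, 160, 90]) cylinder(h = 100, r = 50);
translate([110, 160, 190]) cylinder(h = 70, r = 40);


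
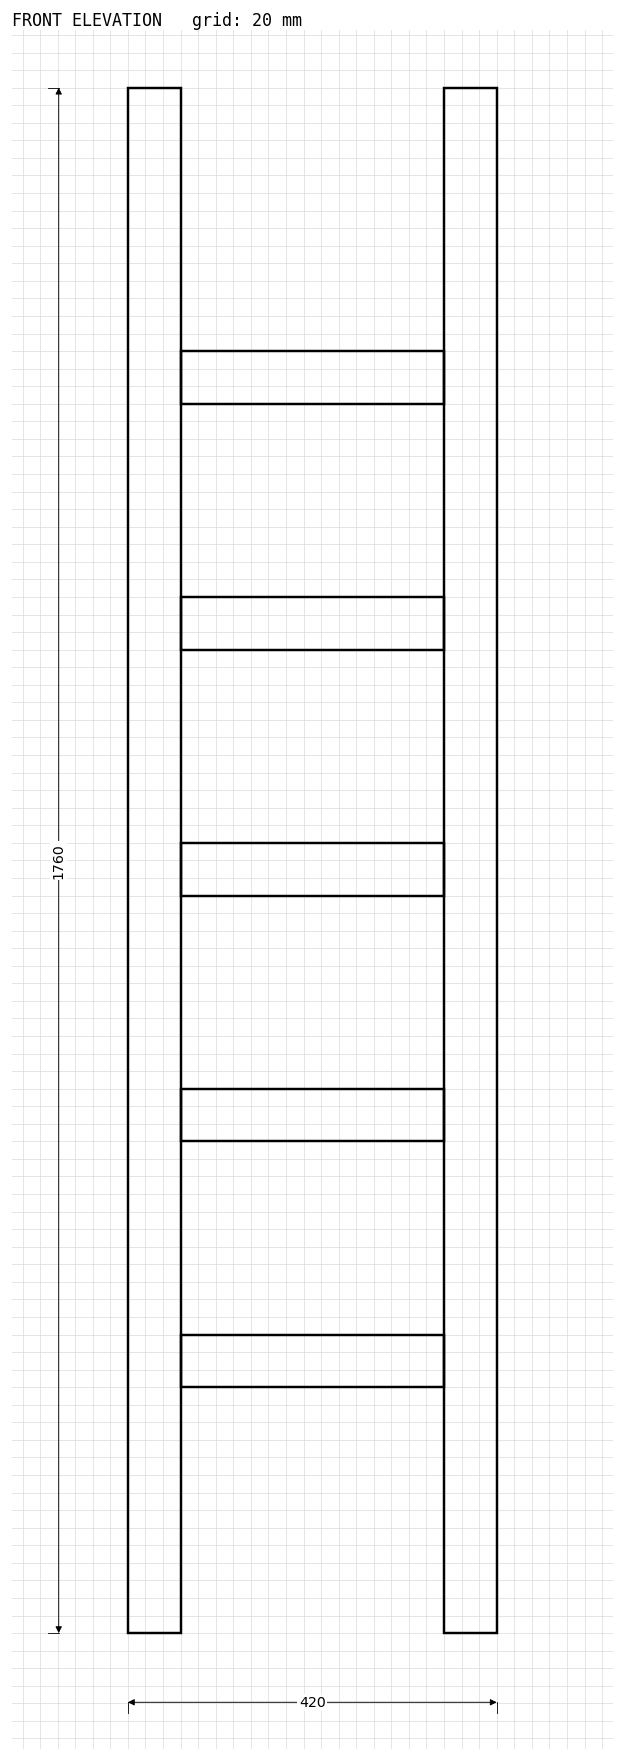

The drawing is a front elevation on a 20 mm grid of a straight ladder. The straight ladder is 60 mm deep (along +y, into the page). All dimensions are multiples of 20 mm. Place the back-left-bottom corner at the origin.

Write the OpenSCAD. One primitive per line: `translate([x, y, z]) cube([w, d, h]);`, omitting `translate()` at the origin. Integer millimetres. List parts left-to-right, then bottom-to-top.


cube([60, 60, 1760]);
translate([60, 0, 280]) cube([300, 60, 60]);
translate([60, 0, 560]) cube([300, 60, 60]);
translate([60, 0, 840]) cube([300, 60, 60]);
translate([60, 0, 1120]) cube([300, 60, 60]);
translate([60, 0, 1400]) cube([300, 60, 60]);
translate([360, 0, 0]) cube([60, 60, 1760]);
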